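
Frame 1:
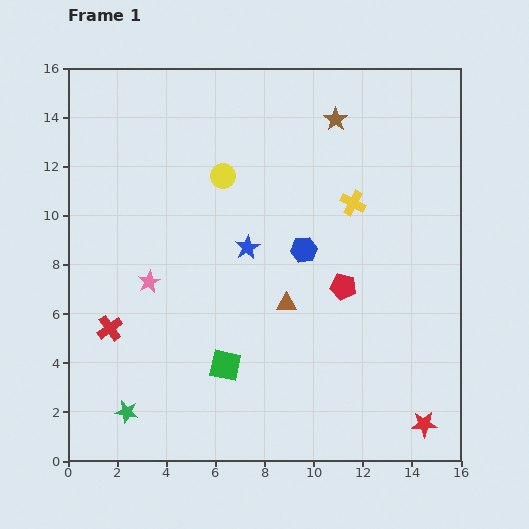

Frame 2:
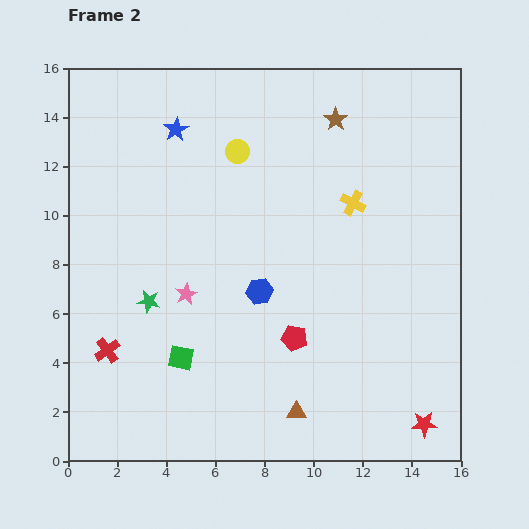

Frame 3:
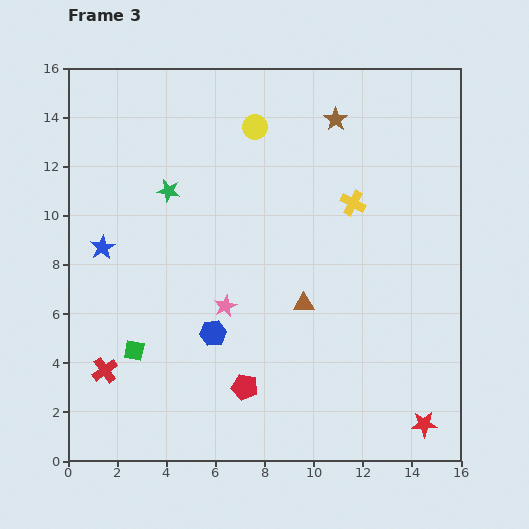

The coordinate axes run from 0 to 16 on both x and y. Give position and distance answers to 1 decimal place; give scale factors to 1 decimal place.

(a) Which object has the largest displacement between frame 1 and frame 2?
the blue star

(moved 5.6; next 4.6)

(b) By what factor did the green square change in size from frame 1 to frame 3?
0.7×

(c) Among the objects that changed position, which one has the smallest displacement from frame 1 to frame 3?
the brown triangle

(moved 0.7)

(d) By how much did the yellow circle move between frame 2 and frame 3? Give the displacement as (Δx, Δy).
(0.7, 1.0)

The yellow circle was at (6.9, 12.6) in frame 2 and (7.6, 13.6) in frame 3.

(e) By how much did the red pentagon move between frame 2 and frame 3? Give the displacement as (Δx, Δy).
(-2.0, -2.0)

The red pentagon was at (9.2, 5.0) in frame 2 and (7.2, 3.0) in frame 3.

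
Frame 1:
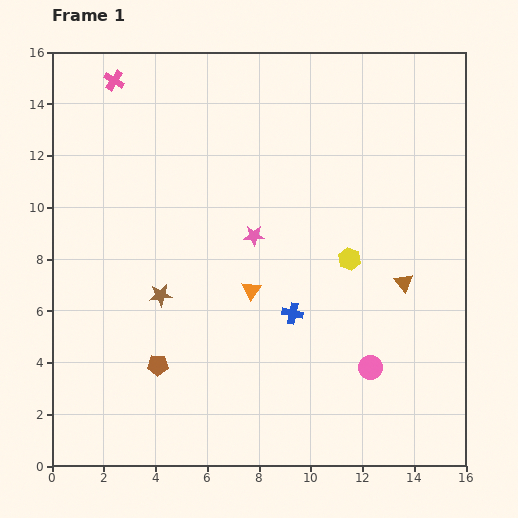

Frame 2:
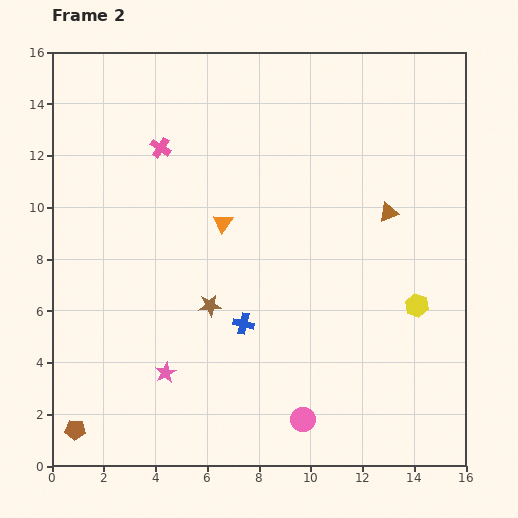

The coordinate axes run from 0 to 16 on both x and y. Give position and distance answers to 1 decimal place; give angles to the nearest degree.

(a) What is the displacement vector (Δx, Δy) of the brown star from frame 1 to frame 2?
(1.9, -0.4)

The brown star was at (4.2, 6.6) in frame 1 and (6.1, 6.2) in frame 2.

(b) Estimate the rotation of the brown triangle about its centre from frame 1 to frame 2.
49° clockwise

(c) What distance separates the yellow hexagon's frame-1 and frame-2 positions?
3.2

The yellow hexagon moved from (11.5, 8.0) to (14.1, 6.2), a distance of √(2.6² + 1.8²) ≈ 3.2.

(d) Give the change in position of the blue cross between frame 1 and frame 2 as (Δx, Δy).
(-1.9, -0.4)

The blue cross was at (9.3, 5.9) in frame 1 and (7.4, 5.5) in frame 2.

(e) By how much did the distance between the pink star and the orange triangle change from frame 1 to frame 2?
+4.1

Distance in frame 1: 2.1. Distance in frame 2: 6.2.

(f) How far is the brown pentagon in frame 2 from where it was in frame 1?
4.1

The brown pentagon moved from (4.1, 3.9) to (0.9, 1.4), a distance of √(3.2² + 2.5²) ≈ 4.1.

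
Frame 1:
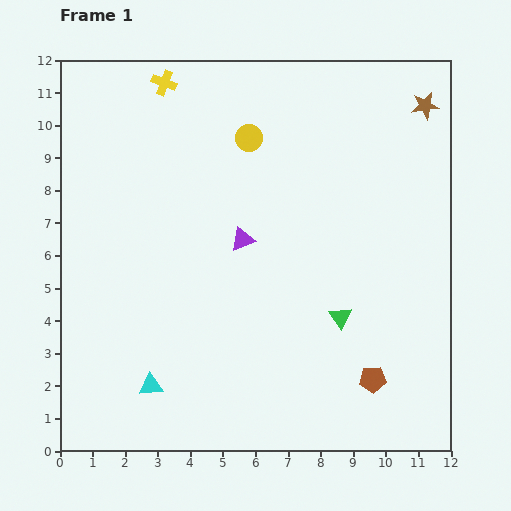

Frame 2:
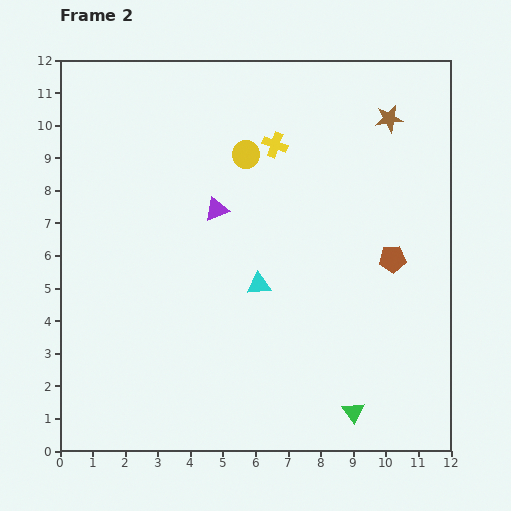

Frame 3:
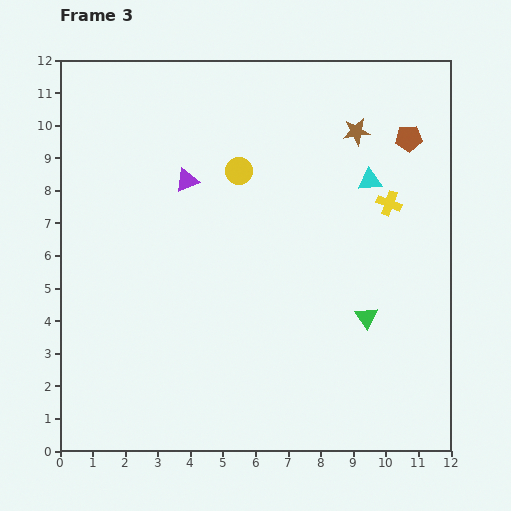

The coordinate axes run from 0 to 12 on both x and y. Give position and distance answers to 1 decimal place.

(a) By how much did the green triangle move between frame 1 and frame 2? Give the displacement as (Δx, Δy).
(0.4, -2.9)

The green triangle was at (8.6, 4.1) in frame 1 and (9.0, 1.2) in frame 2.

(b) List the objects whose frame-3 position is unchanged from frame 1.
none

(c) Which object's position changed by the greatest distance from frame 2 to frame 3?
the cyan triangle

(moved 4.7; next 3.9)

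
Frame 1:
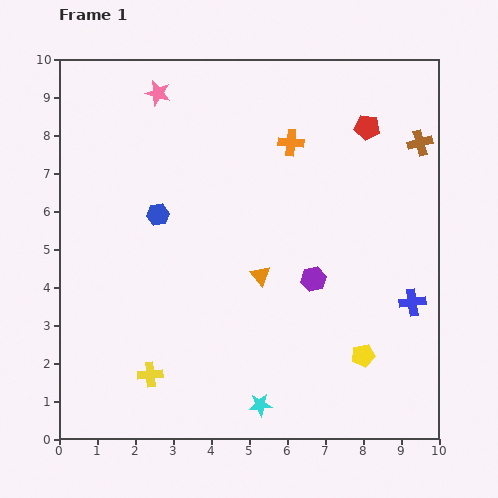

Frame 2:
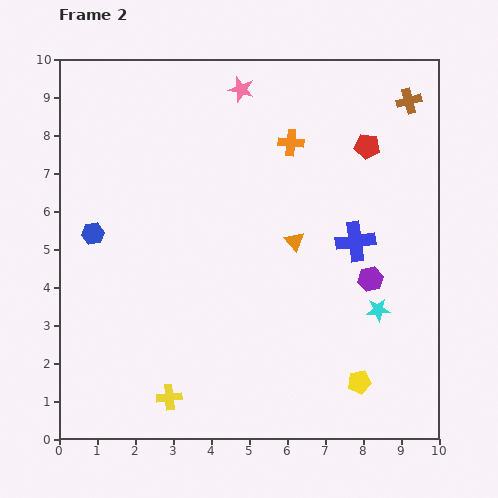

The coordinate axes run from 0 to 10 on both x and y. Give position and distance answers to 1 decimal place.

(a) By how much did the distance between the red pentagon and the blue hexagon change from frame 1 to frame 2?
+1.6

Distance in frame 1: 6.0. Distance in frame 2: 7.6.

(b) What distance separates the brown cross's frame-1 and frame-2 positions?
1.1

The brown cross moved from (9.5, 7.8) to (9.2, 8.9), a distance of √(0.3² + 1.1²) ≈ 1.1.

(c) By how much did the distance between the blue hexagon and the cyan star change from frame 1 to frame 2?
+2.1

Distance in frame 1: 5.7. Distance in frame 2: 7.8.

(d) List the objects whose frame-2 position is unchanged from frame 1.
the orange cross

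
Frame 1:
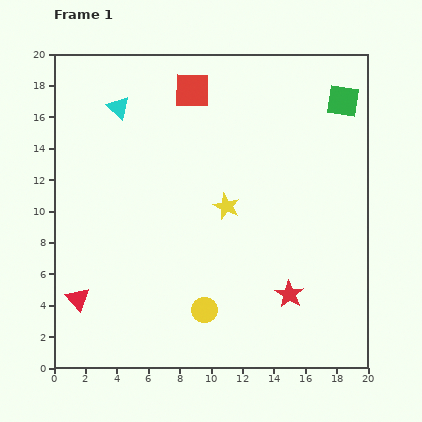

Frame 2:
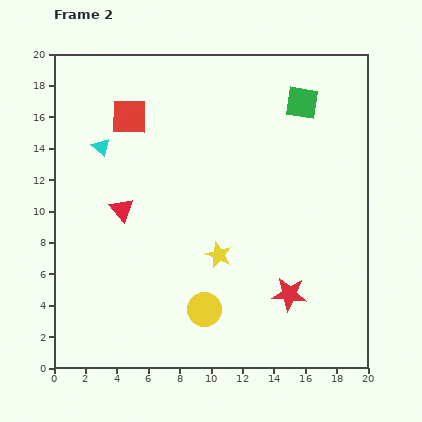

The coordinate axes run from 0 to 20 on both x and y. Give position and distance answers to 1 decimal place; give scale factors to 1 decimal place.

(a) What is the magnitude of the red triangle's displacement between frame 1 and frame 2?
6.4

The red triangle moved from (1.5, 4.4) to (4.3, 10.1), a distance of √(2.8² + 5.7²) ≈ 6.4.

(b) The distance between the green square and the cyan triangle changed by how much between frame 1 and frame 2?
-1.2

Distance in frame 1: 14.3. Distance in frame 2: 13.1.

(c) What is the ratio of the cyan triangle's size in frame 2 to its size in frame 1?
0.8×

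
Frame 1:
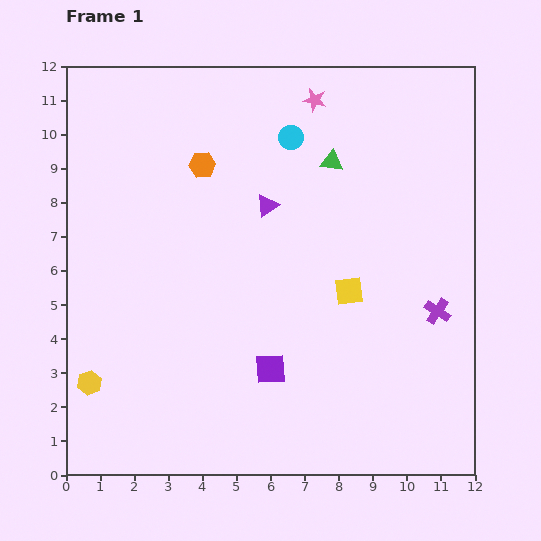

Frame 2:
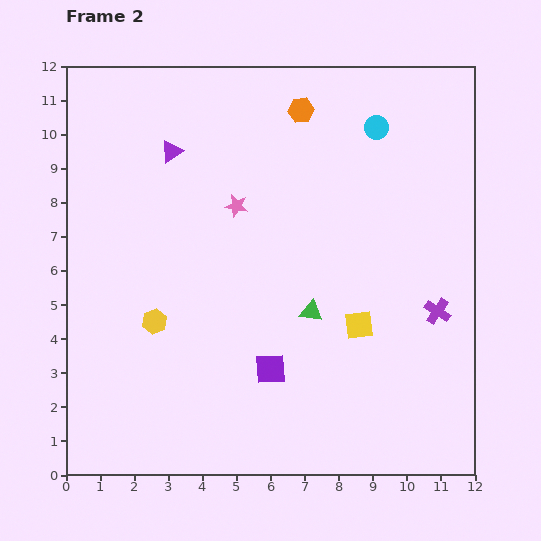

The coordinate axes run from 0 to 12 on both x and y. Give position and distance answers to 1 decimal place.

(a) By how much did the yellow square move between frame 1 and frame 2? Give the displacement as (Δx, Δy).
(0.3, -1.0)

The yellow square was at (8.3, 5.4) in frame 1 and (8.6, 4.4) in frame 2.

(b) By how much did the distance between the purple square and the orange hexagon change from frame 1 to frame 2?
+1.4

Distance in frame 1: 6.3. Distance in frame 2: 7.7.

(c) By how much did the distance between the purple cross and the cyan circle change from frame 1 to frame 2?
-1.0

Distance in frame 1: 6.7. Distance in frame 2: 5.7.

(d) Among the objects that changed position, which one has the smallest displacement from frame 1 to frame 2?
the yellow square

(moved 1.0)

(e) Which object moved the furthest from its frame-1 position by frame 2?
the green triangle

(moved 4.4; next 3.9)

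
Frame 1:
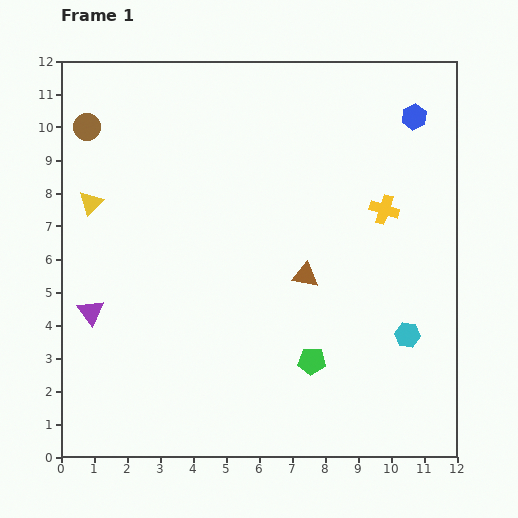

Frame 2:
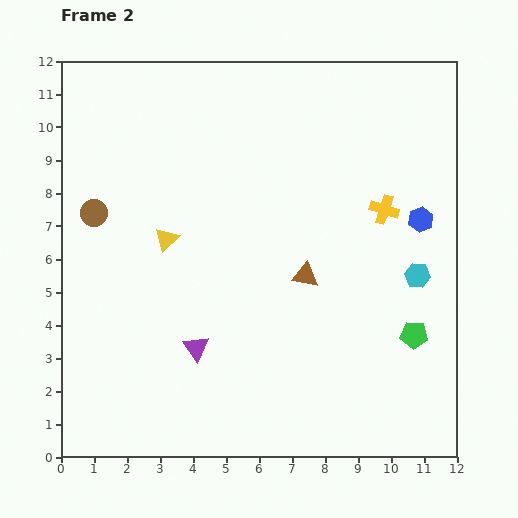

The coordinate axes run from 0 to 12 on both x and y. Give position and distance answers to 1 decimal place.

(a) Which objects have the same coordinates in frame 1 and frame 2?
the yellow cross, the brown triangle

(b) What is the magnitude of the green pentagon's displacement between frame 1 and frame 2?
3.2

The green pentagon moved from (7.6, 2.9) to (10.7, 3.7), a distance of √(3.1² + 0.8²) ≈ 3.2.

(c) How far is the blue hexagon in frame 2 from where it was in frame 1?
3.1

The blue hexagon moved from (10.7, 10.3) to (10.9, 7.2), a distance of √(0.2² + 3.1²) ≈ 3.1.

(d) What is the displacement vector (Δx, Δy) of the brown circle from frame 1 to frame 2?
(0.2, -2.6)

The brown circle was at (0.8, 10.0) in frame 1 and (1.0, 7.4) in frame 2.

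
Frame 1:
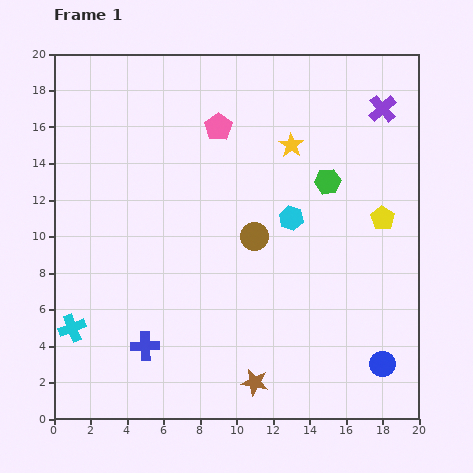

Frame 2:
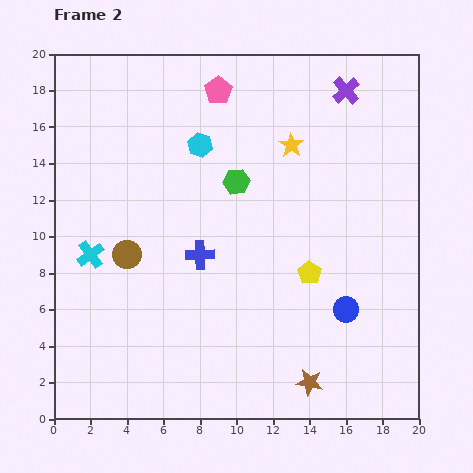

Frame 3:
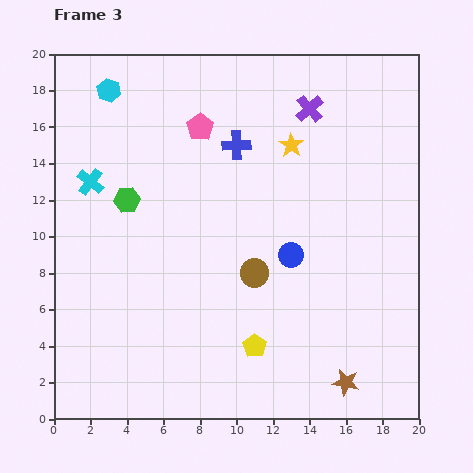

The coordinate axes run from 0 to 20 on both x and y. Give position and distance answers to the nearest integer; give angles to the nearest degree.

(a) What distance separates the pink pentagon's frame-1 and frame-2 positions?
2

The pink pentagon moved from (9, 16) to (9, 18), a distance of √(0² + 2²) ≈ 2.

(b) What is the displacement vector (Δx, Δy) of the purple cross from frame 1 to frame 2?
(-2, 1)

The purple cross was at (18, 17) in frame 1 and (16, 18) in frame 2.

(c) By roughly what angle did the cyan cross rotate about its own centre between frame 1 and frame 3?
30° counter-clockwise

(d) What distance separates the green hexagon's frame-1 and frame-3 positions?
11

The green hexagon moved from (15, 13) to (4, 12), a distance of √(11² + 1²) ≈ 11.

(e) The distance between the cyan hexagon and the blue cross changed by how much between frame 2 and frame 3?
+2

Distance in frame 2: 6. Distance in frame 3: 8.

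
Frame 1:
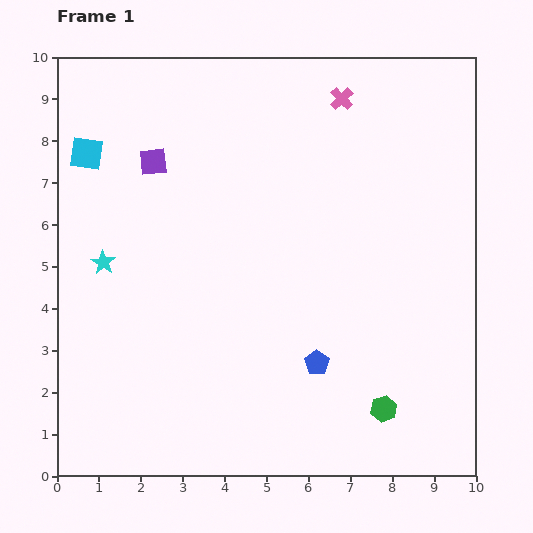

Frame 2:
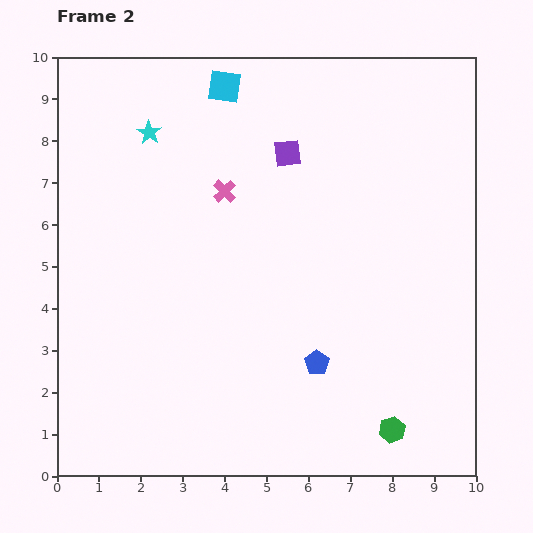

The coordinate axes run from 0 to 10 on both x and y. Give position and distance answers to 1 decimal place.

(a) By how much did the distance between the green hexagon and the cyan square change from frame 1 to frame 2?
-0.3

Distance in frame 1: 9.4. Distance in frame 2: 9.1.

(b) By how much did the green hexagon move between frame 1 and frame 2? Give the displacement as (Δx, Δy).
(0.2, -0.5)

The green hexagon was at (7.8, 1.6) in frame 1 and (8.0, 1.1) in frame 2.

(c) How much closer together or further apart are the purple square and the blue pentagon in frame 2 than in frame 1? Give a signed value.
-1.2

Distance in frame 1: 6.2. Distance in frame 2: 5.0.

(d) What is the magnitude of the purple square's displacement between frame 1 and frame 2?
3.2

The purple square moved from (2.3, 7.5) to (5.5, 7.7), a distance of √(3.2² + 0.2²) ≈ 3.2.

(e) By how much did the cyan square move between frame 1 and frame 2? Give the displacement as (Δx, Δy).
(3.3, 1.6)

The cyan square was at (0.7, 7.7) in frame 1 and (4.0, 9.3) in frame 2.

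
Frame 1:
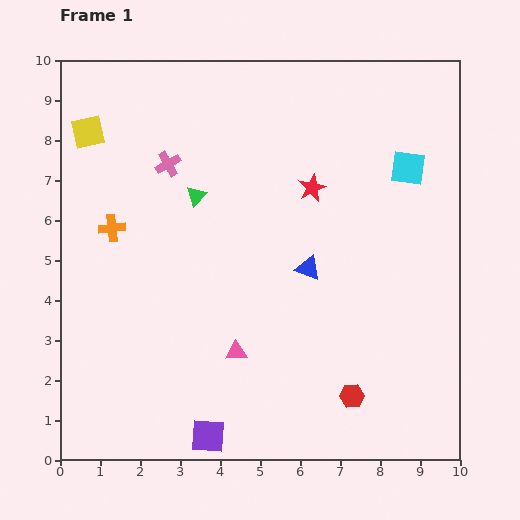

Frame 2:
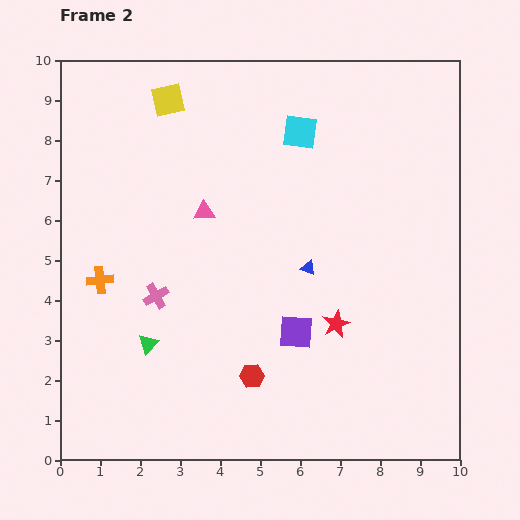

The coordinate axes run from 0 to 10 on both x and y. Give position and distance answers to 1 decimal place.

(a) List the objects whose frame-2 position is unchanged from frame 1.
the blue triangle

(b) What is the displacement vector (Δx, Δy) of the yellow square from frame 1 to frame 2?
(2.0, 0.8)

The yellow square was at (0.7, 8.2) in frame 1 and (2.7, 9.0) in frame 2.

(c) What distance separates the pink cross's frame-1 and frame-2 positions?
3.3

The pink cross moved from (2.7, 7.4) to (2.4, 4.1), a distance of √(0.3² + 3.3²) ≈ 3.3.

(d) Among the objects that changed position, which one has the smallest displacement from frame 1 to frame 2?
the orange cross

(moved 1.3)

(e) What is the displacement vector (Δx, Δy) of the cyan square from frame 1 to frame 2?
(-2.7, 0.9)

The cyan square was at (8.7, 7.3) in frame 1 and (6.0, 8.2) in frame 2.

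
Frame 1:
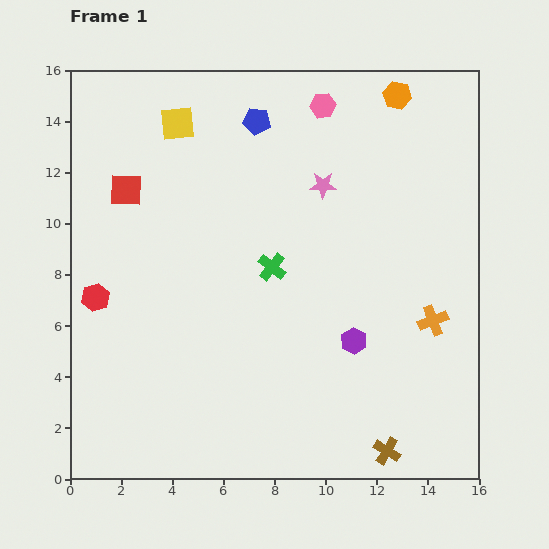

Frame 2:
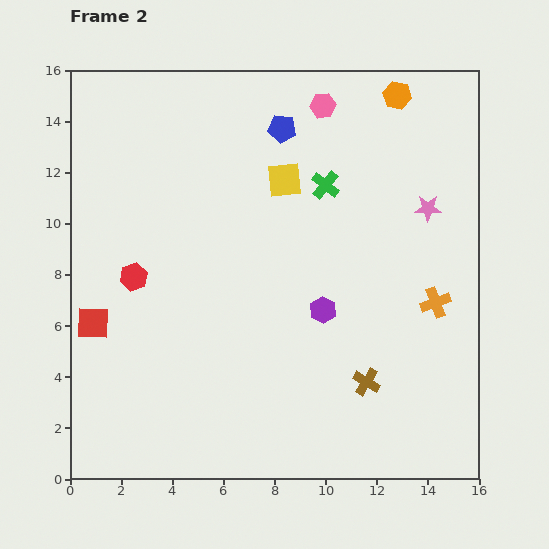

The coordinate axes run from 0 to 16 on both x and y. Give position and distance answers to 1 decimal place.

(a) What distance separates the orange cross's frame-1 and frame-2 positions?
0.7

The orange cross moved from (14.2, 6.2) to (14.3, 6.9), a distance of √(0.1² + 0.7²) ≈ 0.7.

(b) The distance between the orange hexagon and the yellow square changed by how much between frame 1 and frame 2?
-3.2

Distance in frame 1: 8.7. Distance in frame 2: 5.5.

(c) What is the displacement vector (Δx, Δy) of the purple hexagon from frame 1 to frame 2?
(-1.2, 1.2)

The purple hexagon was at (11.1, 5.4) in frame 1 and (9.9, 6.6) in frame 2.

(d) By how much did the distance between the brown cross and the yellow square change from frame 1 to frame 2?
-6.7

Distance in frame 1: 15.2. Distance in frame 2: 8.5.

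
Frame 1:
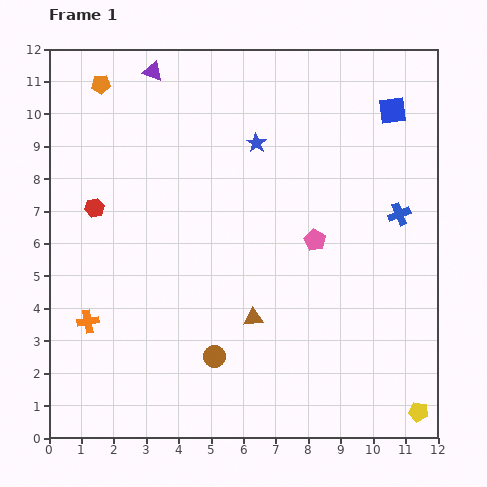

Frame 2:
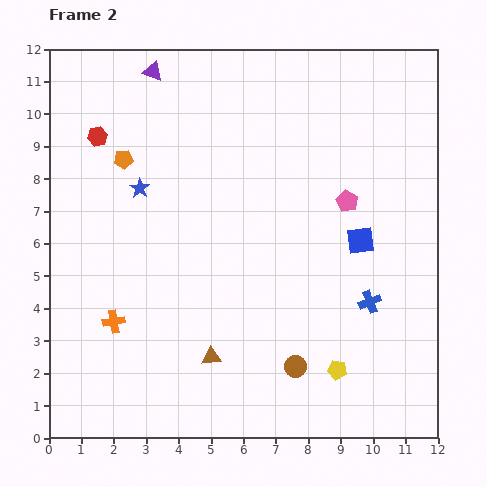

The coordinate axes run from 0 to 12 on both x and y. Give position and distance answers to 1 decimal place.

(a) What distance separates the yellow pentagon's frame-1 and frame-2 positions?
2.8

The yellow pentagon moved from (11.4, 0.8) to (8.9, 2.1), a distance of √(2.5² + 1.3²) ≈ 2.8.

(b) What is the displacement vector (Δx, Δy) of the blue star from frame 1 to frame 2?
(-3.6, -1.4)

The blue star was at (6.4, 9.1) in frame 1 and (2.8, 7.7) in frame 2.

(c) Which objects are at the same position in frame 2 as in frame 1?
the purple triangle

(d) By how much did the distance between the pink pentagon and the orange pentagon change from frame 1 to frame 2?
-1.2

Distance in frame 1: 8.2. Distance in frame 2: 7.0.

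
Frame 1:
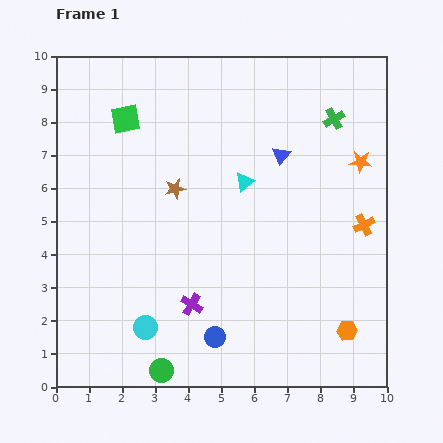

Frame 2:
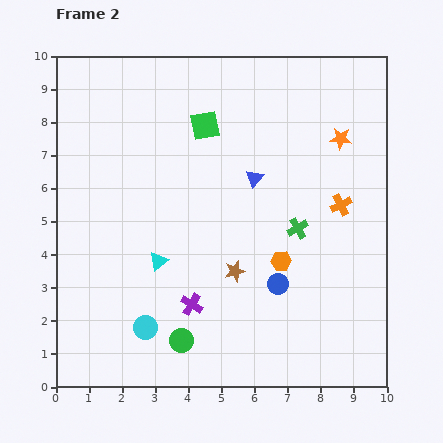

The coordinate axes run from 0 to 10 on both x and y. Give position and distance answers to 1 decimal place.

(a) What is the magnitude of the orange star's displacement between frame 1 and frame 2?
0.9

The orange star moved from (9.2, 6.8) to (8.6, 7.5), a distance of √(0.6² + 0.7²) ≈ 0.9.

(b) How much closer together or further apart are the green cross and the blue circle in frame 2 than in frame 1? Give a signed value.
-5.7

Distance in frame 1: 7.5. Distance in frame 2: 1.8.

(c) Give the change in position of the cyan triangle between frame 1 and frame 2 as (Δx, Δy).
(-2.6, -2.4)

The cyan triangle was at (5.7, 6.2) in frame 1 and (3.1, 3.8) in frame 2.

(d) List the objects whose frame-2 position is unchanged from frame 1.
the purple cross, the cyan circle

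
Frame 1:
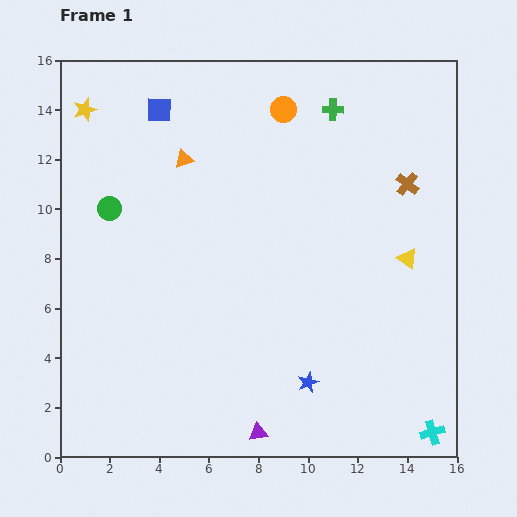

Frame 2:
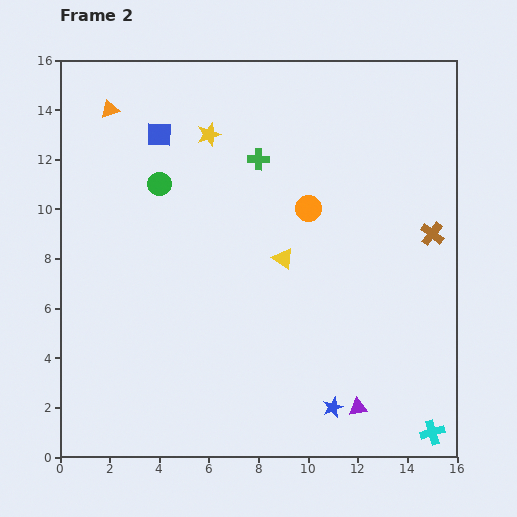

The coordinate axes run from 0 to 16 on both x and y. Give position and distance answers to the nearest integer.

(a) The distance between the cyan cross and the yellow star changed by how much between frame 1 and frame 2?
-4

Distance in frame 1: 19. Distance in frame 2: 15.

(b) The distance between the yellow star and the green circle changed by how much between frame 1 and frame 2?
-1

Distance in frame 1: 4. Distance in frame 2: 3.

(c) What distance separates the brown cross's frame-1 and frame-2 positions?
2

The brown cross moved from (14, 11) to (15, 9), a distance of √(1² + 2²) ≈ 2.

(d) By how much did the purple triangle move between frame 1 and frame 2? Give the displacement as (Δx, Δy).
(4, 1)

The purple triangle was at (8, 1) in frame 1 and (12, 2) in frame 2.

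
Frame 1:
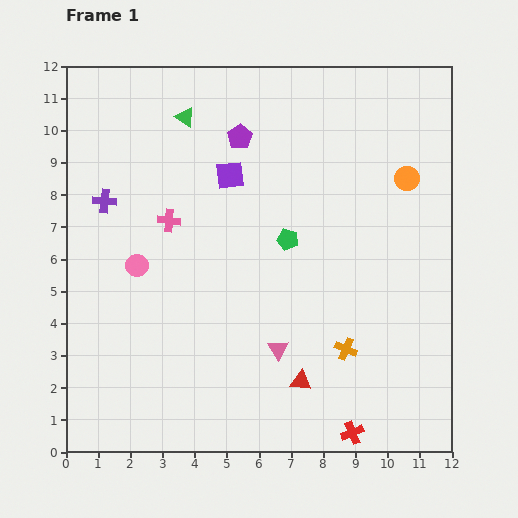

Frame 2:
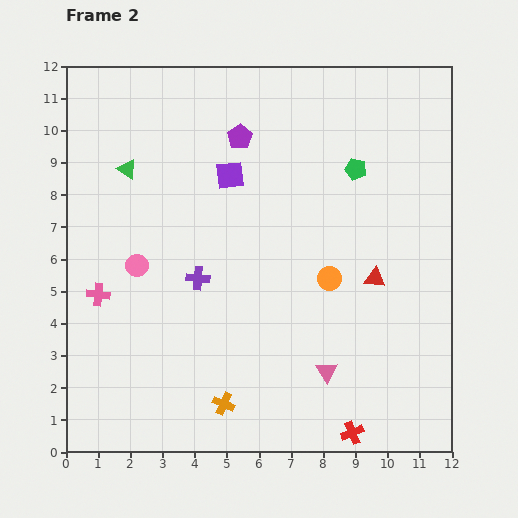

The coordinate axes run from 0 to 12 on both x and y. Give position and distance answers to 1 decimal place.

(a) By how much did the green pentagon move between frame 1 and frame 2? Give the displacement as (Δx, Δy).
(2.1, 2.2)

The green pentagon was at (6.9, 6.6) in frame 1 and (9.0, 8.8) in frame 2.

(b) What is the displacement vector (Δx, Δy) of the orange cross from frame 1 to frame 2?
(-3.8, -1.7)

The orange cross was at (8.7, 3.2) in frame 1 and (4.9, 1.5) in frame 2.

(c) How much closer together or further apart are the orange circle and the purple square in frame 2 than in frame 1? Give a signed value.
-1.0

Distance in frame 1: 5.5. Distance in frame 2: 4.5.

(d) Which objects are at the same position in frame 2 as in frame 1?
the pink circle, the purple square, the red cross, the purple pentagon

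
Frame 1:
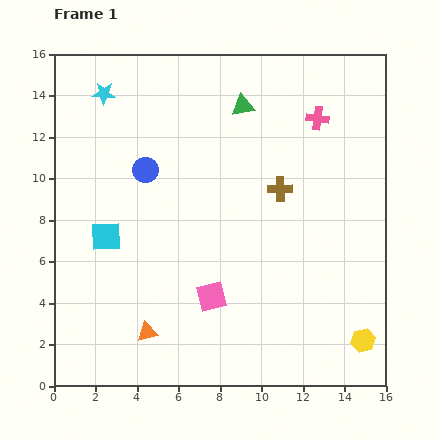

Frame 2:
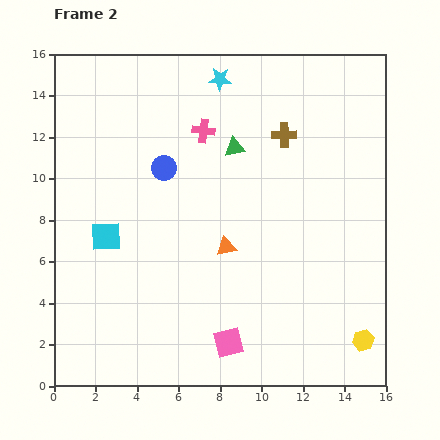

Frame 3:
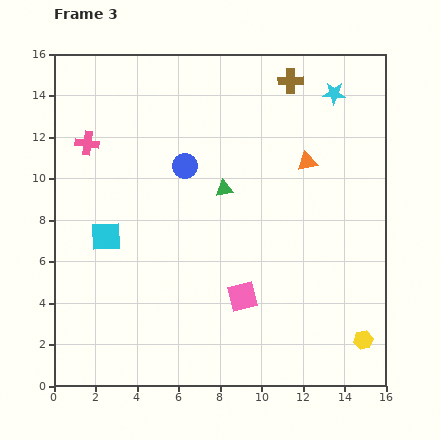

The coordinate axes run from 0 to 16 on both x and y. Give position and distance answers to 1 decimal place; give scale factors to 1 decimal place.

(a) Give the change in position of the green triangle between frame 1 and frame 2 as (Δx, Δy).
(-0.4, -2.0)

The green triangle was at (9.1, 13.5) in frame 1 and (8.7, 11.5) in frame 2.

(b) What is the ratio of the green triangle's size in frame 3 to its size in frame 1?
0.7×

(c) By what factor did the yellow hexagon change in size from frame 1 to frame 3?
0.8×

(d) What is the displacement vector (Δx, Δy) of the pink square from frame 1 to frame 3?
(1.5, 0.0)

The pink square was at (7.6, 4.3) in frame 1 and (9.1, 4.3) in frame 3.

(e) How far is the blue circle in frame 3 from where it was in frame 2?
1.0

The blue circle moved from (5.3, 10.5) to (6.3, 10.6), a distance of √(1.0² + 0.1²) ≈ 1.0.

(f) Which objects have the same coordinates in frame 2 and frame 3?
the yellow hexagon, the cyan square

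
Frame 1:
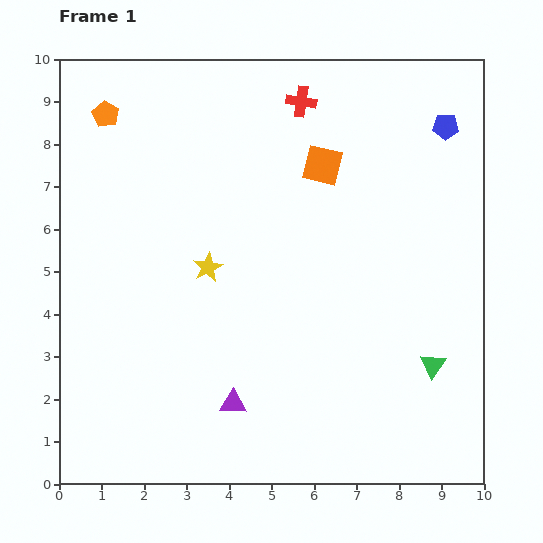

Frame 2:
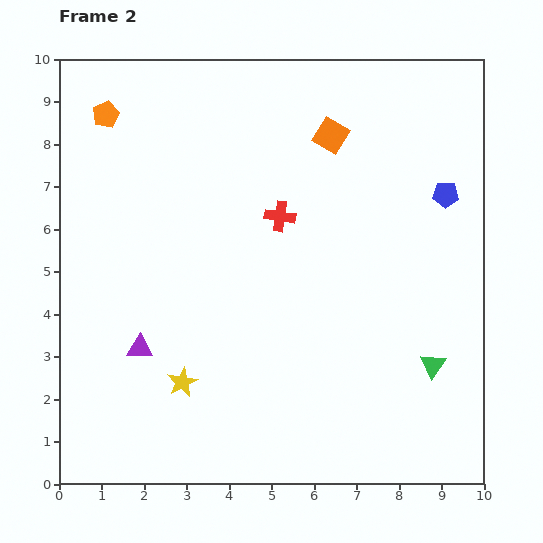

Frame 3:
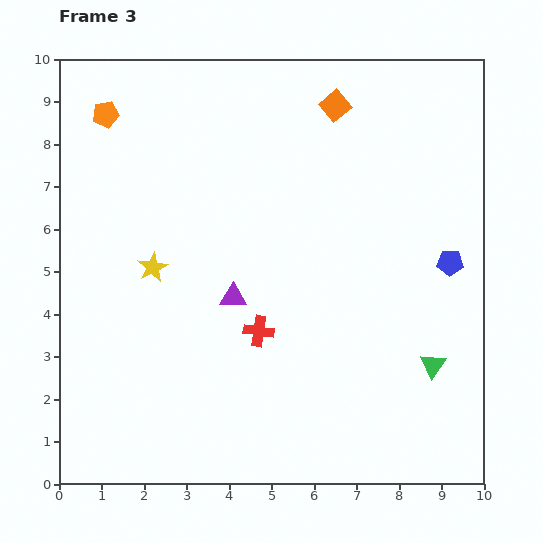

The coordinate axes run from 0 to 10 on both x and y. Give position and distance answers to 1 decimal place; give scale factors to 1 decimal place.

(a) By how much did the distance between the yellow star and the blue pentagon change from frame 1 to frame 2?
+1.1

Distance in frame 1: 6.5. Distance in frame 2: 7.6.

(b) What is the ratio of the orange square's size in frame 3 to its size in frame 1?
0.7×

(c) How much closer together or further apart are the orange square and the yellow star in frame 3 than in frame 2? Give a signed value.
-1.1

Distance in frame 2: 6.8. Distance in frame 3: 5.7.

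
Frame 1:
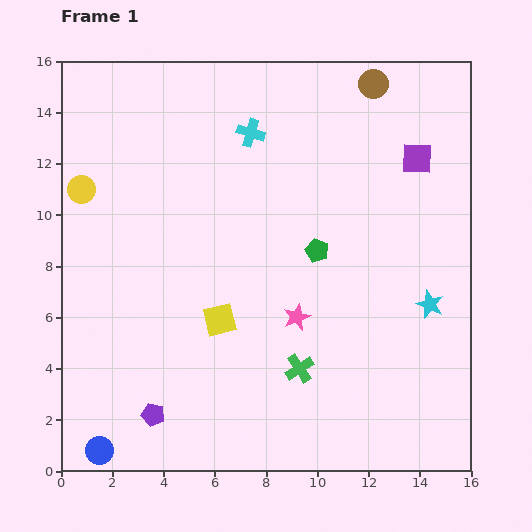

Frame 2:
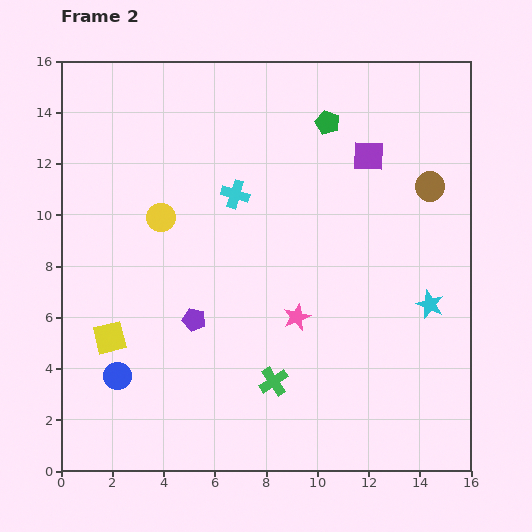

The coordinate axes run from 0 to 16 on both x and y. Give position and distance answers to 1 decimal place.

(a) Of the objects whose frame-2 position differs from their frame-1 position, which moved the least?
the green cross

(moved 1.1)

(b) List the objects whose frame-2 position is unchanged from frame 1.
the pink star, the cyan star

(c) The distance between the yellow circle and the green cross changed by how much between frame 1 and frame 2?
-3.2

Distance in frame 1: 11.0. Distance in frame 2: 7.8.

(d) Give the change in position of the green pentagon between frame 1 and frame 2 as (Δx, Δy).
(0.4, 5.0)

The green pentagon was at (10.0, 8.6) in frame 1 and (10.4, 13.6) in frame 2.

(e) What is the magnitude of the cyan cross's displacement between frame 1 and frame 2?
2.5

The cyan cross moved from (7.4, 13.2) to (6.8, 10.8), a distance of √(0.6² + 2.4²) ≈ 2.5.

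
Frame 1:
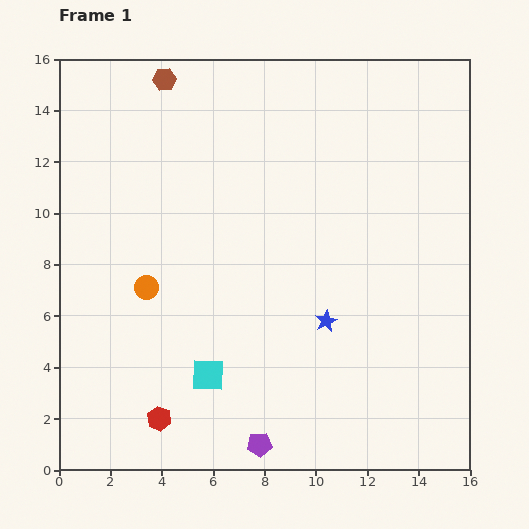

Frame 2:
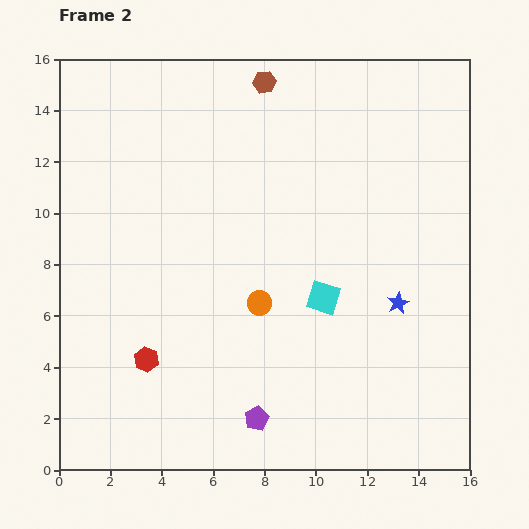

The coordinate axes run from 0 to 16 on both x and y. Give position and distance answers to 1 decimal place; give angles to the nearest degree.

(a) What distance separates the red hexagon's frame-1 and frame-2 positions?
2.4

The red hexagon moved from (3.9, 2.0) to (3.4, 4.3), a distance of √(0.5² + 2.3²) ≈ 2.4.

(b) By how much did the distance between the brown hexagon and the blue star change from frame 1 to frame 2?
-1.3

Distance in frame 1: 11.3. Distance in frame 2: 10.0.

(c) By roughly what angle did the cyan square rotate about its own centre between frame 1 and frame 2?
16° clockwise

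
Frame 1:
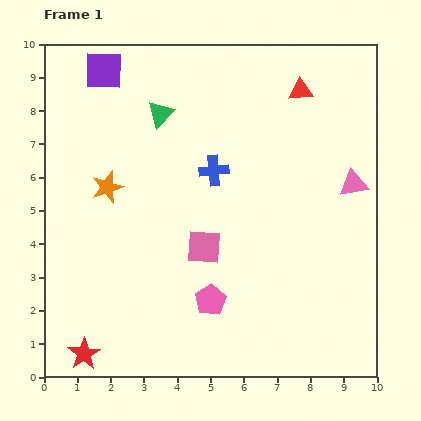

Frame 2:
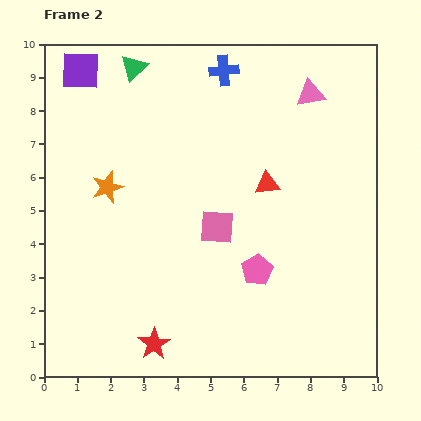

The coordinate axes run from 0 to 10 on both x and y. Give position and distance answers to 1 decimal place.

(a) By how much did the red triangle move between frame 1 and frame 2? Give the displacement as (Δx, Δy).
(-1.0, -2.8)

The red triangle was at (7.7, 8.6) in frame 1 and (6.7, 5.8) in frame 2.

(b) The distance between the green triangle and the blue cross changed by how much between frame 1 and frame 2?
+0.4

Distance in frame 1: 2.3. Distance in frame 2: 2.7.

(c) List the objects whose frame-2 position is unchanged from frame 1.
the orange star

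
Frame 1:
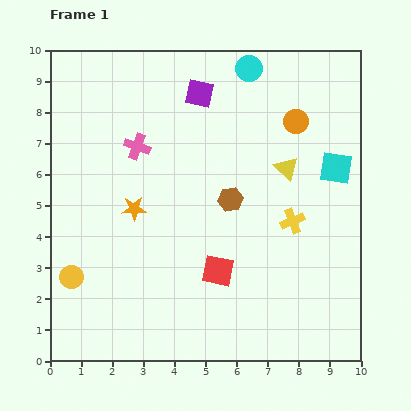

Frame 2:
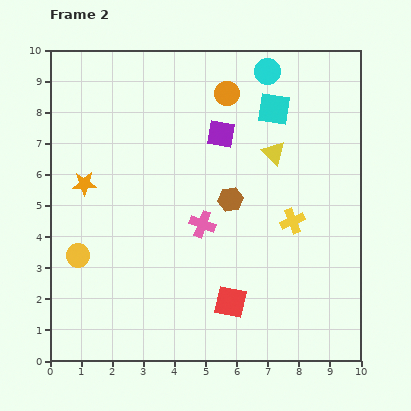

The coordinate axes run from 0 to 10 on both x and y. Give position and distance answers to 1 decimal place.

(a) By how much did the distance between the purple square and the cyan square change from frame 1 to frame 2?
-3.1

Distance in frame 1: 5.0. Distance in frame 2: 1.9.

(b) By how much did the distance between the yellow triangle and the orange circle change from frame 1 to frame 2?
+0.9

Distance in frame 1: 1.5. Distance in frame 2: 2.4.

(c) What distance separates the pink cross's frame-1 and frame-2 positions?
3.3

The pink cross moved from (2.8, 6.9) to (4.9, 4.4), a distance of √(2.1² + 2.5²) ≈ 3.3.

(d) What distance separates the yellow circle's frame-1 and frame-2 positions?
0.7

The yellow circle moved from (0.7, 2.7) to (0.9, 3.4), a distance of √(0.2² + 0.7²) ≈ 0.7.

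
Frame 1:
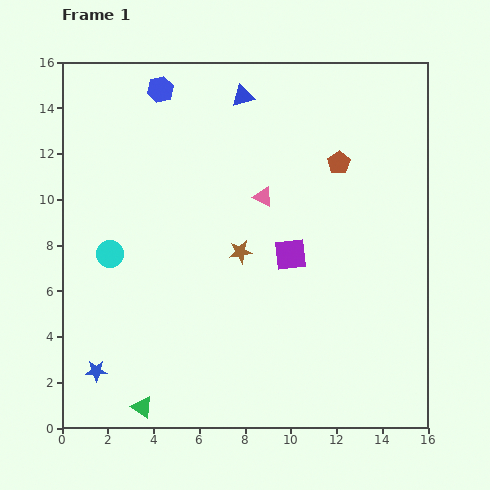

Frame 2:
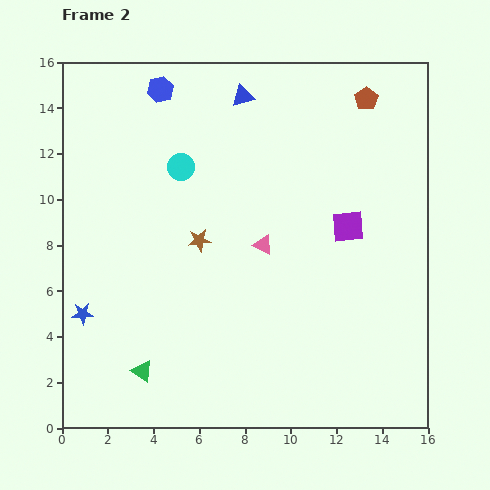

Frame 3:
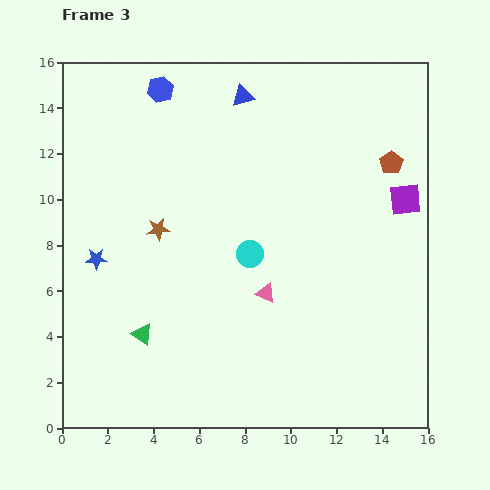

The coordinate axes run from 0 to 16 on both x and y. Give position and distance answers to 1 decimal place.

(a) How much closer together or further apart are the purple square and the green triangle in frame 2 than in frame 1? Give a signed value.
+1.7

Distance in frame 1: 9.3. Distance in frame 2: 11.0.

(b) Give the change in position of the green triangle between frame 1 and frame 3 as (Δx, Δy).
(0.0, 3.2)

The green triangle was at (3.5, 0.9) in frame 1 and (3.5, 4.1) in frame 3.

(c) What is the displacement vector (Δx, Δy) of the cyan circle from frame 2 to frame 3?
(3.0, -3.8)

The cyan circle was at (5.2, 11.4) in frame 2 and (8.2, 7.6) in frame 3.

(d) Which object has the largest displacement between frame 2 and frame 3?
the cyan circle

(moved 4.8; next 3.0)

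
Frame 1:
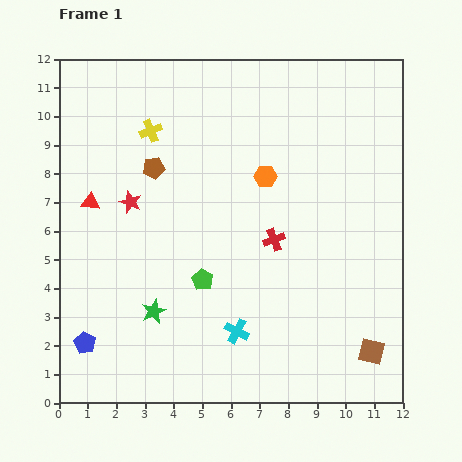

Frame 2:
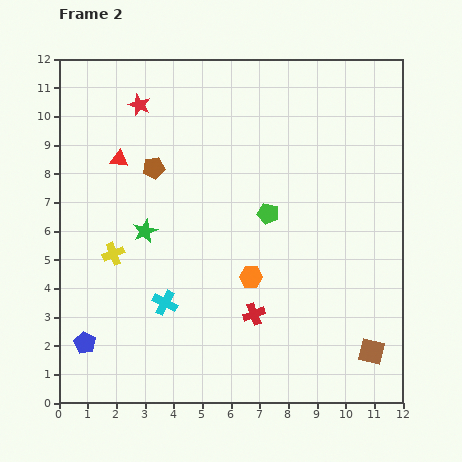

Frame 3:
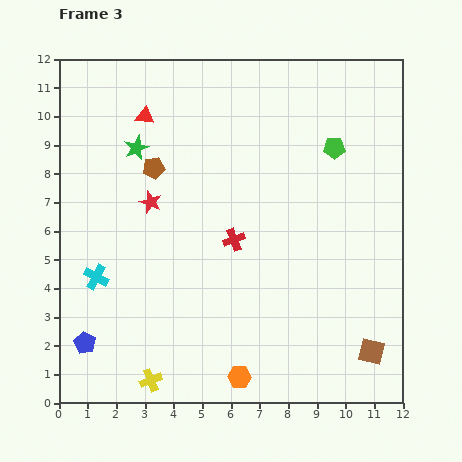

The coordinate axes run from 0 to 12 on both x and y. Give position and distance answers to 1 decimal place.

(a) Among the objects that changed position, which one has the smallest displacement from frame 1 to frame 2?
the red triangle

(moved 1.8)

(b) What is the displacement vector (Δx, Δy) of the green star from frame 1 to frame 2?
(-0.3, 2.8)

The green star was at (3.3, 3.2) in frame 1 and (3.0, 6.0) in frame 2.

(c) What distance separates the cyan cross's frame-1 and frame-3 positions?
5.3

The cyan cross moved from (6.2, 2.5) to (1.3, 4.4), a distance of √(4.9² + 1.9²) ≈ 5.3.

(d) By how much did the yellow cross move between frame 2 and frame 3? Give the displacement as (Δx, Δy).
(1.3, -4.4)

The yellow cross was at (1.9, 5.2) in frame 2 and (3.2, 0.8) in frame 3.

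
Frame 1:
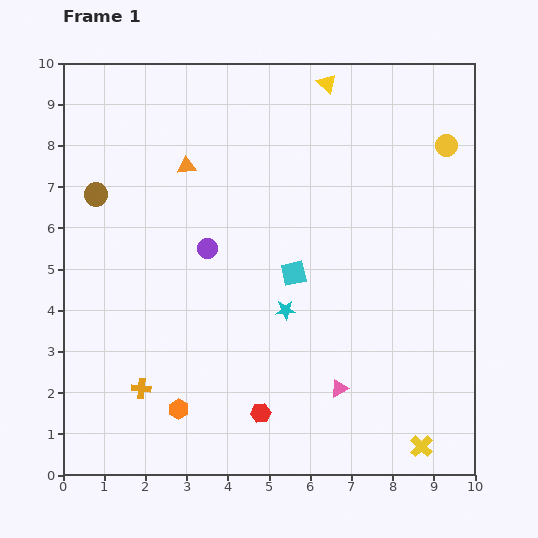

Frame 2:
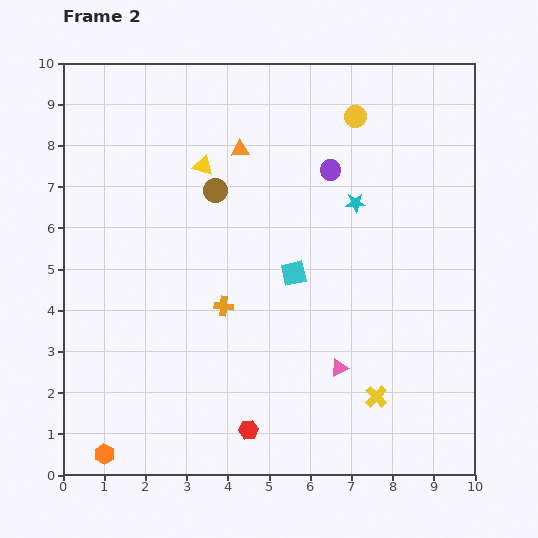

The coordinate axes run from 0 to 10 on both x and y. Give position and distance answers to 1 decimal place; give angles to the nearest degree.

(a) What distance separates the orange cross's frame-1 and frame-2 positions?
2.8

The orange cross moved from (1.9, 2.1) to (3.9, 4.1), a distance of √(2.0² + 2.0²) ≈ 2.8.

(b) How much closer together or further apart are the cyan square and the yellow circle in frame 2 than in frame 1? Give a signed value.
-0.7

Distance in frame 1: 4.8. Distance in frame 2: 4.1.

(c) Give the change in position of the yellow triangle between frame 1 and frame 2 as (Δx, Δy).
(-3.0, -2.0)

The yellow triangle was at (6.4, 9.5) in frame 1 and (3.4, 7.5) in frame 2.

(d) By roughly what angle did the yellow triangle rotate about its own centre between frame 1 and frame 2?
27° counter-clockwise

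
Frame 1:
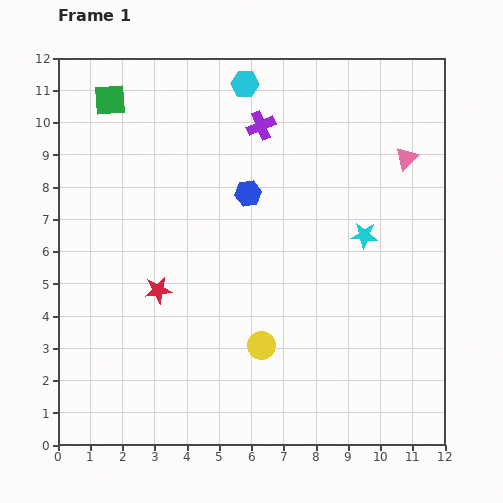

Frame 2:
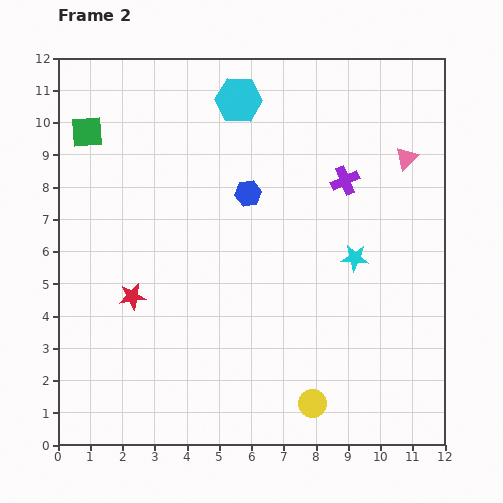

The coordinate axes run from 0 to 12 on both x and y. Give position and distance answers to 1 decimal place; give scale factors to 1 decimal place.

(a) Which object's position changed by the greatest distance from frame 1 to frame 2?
the purple cross

(moved 3.1; next 2.4)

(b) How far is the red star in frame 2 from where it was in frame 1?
0.8

The red star moved from (3.1, 4.8) to (2.3, 4.6), a distance of √(0.8² + 0.2²) ≈ 0.8.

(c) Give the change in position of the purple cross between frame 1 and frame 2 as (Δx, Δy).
(2.6, -1.7)

The purple cross was at (6.3, 9.9) in frame 1 and (8.9, 8.2) in frame 2.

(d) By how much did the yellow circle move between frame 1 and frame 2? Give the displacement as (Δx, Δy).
(1.6, -1.8)

The yellow circle was at (6.3, 3.1) in frame 1 and (7.9, 1.3) in frame 2.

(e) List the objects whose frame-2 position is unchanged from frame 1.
the pink triangle, the blue hexagon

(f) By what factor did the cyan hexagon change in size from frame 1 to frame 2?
1.7×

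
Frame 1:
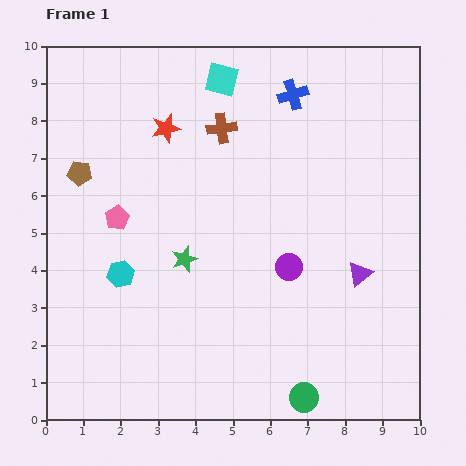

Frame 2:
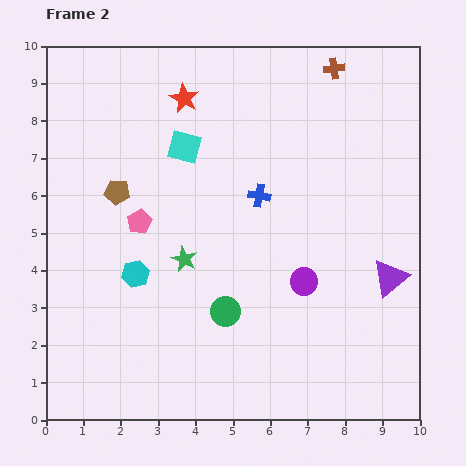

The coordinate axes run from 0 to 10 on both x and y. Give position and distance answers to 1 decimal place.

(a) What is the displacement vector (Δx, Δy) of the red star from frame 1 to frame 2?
(0.5, 0.8)

The red star was at (3.2, 7.8) in frame 1 and (3.7, 8.6) in frame 2.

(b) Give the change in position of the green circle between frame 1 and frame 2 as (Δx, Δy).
(-2.1, 2.3)

The green circle was at (6.9, 0.6) in frame 1 and (4.8, 2.9) in frame 2.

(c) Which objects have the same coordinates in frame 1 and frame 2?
the green star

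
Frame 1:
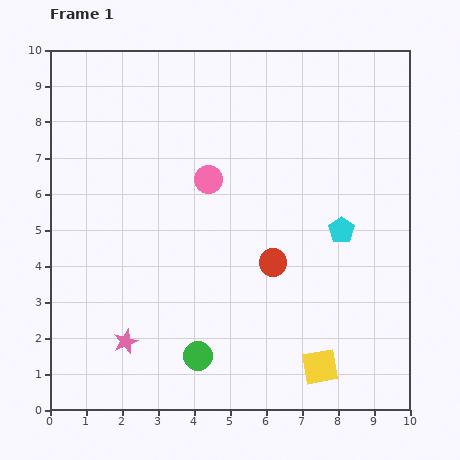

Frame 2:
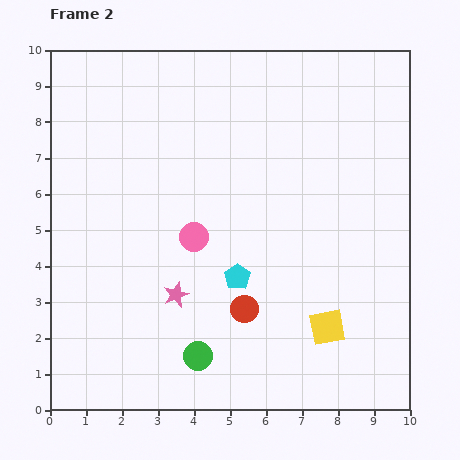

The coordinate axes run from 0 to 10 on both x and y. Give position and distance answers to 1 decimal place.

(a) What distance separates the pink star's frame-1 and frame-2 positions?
1.9

The pink star moved from (2.1, 1.9) to (3.5, 3.2), a distance of √(1.4² + 1.3²) ≈ 1.9.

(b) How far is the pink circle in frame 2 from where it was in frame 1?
1.6

The pink circle moved from (4.4, 6.4) to (4.0, 4.8), a distance of √(0.4² + 1.6²) ≈ 1.6.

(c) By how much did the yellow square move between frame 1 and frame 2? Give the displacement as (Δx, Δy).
(0.2, 1.1)

The yellow square was at (7.5, 1.2) in frame 1 and (7.7, 2.3) in frame 2.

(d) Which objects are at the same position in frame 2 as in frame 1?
the green circle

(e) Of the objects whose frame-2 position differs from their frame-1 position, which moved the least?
the yellow square

(moved 1.1)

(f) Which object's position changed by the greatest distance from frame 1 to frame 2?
the cyan pentagon

(moved 3.2; next 1.9)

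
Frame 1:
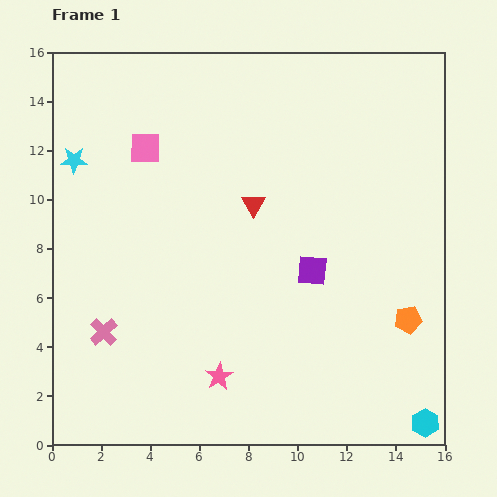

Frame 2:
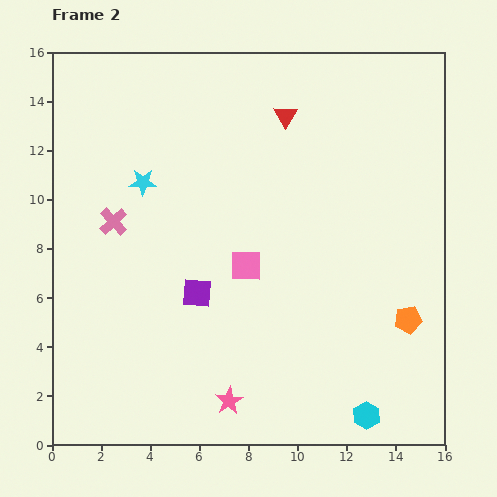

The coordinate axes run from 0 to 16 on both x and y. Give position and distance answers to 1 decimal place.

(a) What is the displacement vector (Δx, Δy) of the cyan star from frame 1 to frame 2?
(2.8, -0.9)

The cyan star was at (0.9, 11.6) in frame 1 and (3.7, 10.7) in frame 2.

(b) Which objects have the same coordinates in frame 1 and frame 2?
the orange pentagon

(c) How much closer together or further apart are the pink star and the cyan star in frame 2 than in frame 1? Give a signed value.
-1.0

Distance in frame 1: 10.6. Distance in frame 2: 9.6.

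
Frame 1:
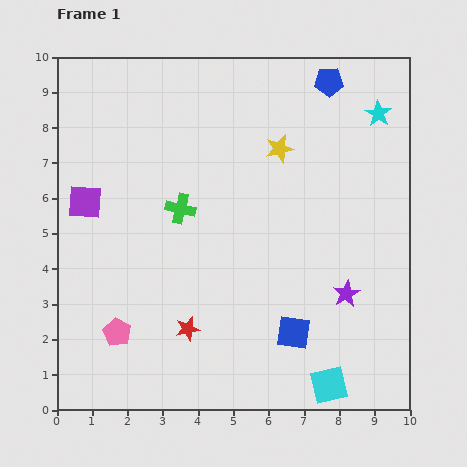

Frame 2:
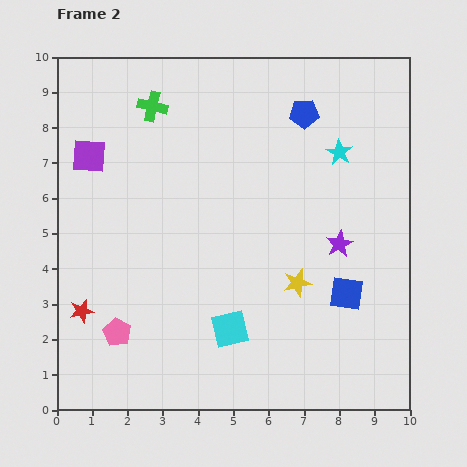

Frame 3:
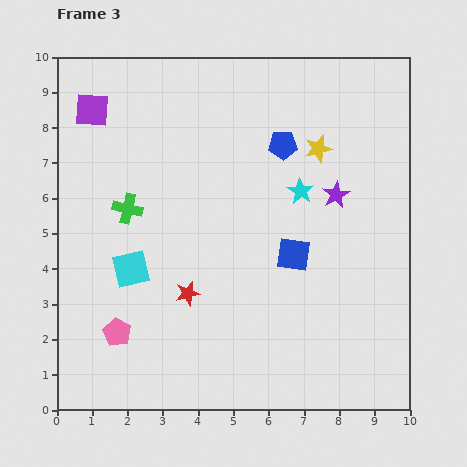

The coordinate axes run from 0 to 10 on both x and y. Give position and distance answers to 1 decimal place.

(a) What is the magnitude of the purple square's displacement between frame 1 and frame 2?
1.3

The purple square moved from (0.8, 5.9) to (0.9, 7.2), a distance of √(0.1² + 1.3²) ≈ 1.3.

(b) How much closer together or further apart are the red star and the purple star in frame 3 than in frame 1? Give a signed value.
+0.4

Distance in frame 1: 4.6. Distance in frame 3: 5.0.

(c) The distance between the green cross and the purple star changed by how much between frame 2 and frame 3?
-0.7

Distance in frame 2: 6.6. Distance in frame 3: 5.9.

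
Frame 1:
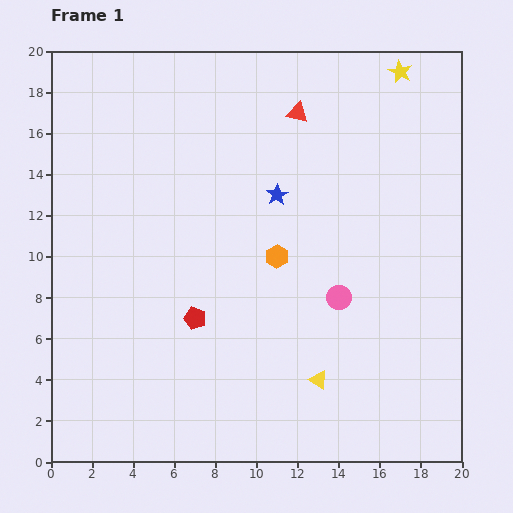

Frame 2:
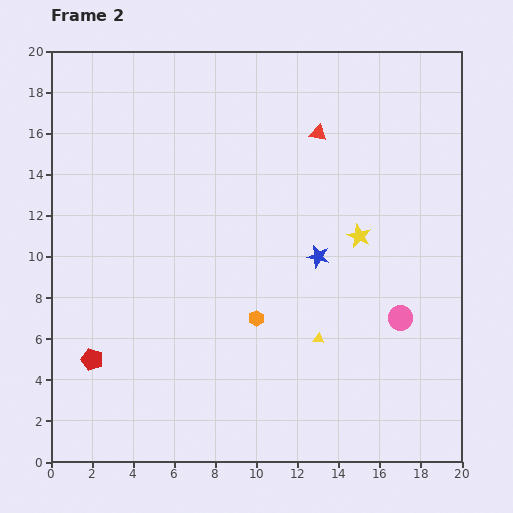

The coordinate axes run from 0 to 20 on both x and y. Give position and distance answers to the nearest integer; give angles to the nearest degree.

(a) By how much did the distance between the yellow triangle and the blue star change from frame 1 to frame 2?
-5

Distance in frame 1: 9. Distance in frame 2: 4.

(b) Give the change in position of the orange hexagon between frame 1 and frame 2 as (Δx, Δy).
(-1, -3)

The orange hexagon was at (11, 10) in frame 1 and (10, 7) in frame 2.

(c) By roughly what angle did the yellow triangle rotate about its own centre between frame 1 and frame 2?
24° counter-clockwise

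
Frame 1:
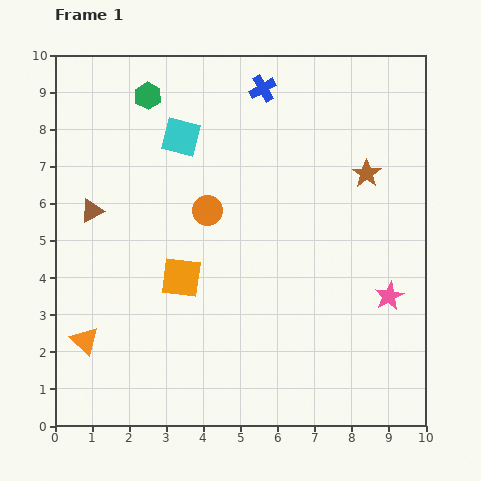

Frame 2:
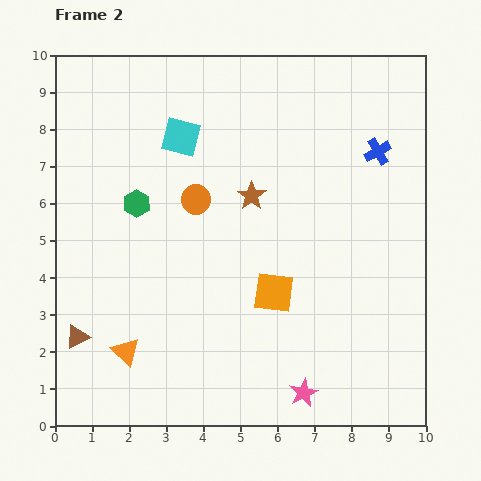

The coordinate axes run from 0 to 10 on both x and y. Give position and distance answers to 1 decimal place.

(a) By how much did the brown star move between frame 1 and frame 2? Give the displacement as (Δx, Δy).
(-3.1, -0.6)

The brown star was at (8.4, 6.8) in frame 1 and (5.3, 6.2) in frame 2.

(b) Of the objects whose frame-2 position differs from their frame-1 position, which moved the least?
the orange circle

(moved 0.4)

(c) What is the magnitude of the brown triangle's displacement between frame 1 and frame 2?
3.4

The brown triangle moved from (1.0, 5.8) to (0.6, 2.4), a distance of √(0.4² + 3.4²) ≈ 3.4.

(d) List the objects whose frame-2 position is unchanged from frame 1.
the cyan square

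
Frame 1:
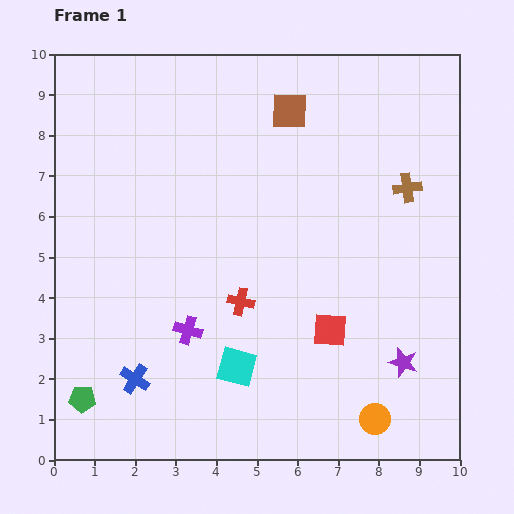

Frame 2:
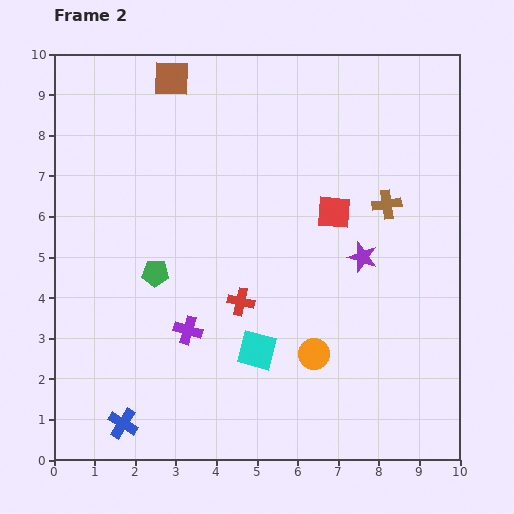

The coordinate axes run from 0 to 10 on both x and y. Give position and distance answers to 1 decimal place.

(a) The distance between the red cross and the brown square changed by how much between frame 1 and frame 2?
+0.9

Distance in frame 1: 4.9. Distance in frame 2: 5.8.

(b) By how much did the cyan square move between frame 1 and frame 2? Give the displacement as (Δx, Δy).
(0.5, 0.4)

The cyan square was at (4.5, 2.3) in frame 1 and (5.0, 2.7) in frame 2.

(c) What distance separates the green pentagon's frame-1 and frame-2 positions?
3.6

The green pentagon moved from (0.7, 1.5) to (2.5, 4.6), a distance of √(1.8² + 3.1²) ≈ 3.6.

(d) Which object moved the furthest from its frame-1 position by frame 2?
the green pentagon

(moved 3.6; next 3.0)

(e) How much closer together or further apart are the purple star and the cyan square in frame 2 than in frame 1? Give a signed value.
-0.6

Distance in frame 1: 4.1. Distance in frame 2: 3.5.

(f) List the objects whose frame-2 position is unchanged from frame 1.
the red cross, the purple cross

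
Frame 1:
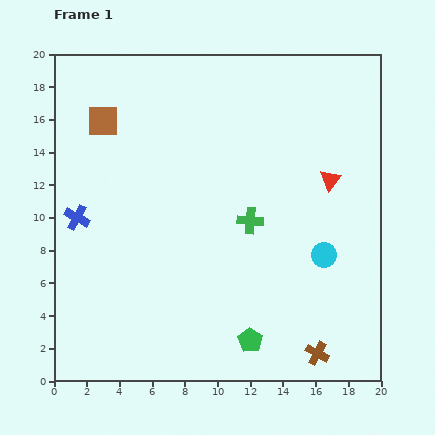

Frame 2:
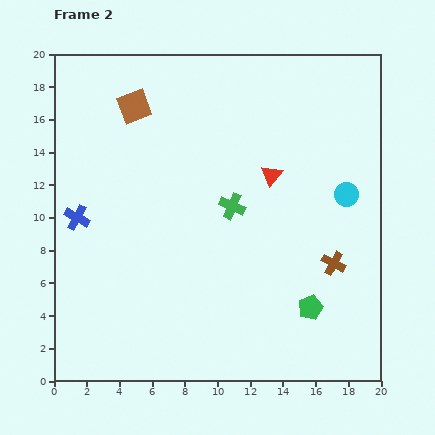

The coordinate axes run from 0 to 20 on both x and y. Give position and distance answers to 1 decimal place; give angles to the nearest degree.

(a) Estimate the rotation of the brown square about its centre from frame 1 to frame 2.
22° counter-clockwise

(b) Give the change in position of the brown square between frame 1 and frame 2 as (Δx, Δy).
(1.9, 0.9)

The brown square was at (3.0, 15.9) in frame 1 and (4.9, 16.8) in frame 2.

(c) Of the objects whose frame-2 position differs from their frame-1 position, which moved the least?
the green cross

(moved 1.4)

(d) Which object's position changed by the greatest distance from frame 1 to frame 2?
the brown cross

(moved 5.6; next 4.2)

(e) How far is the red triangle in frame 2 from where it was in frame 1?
3.6

The red triangle moved from (16.9, 12.3) to (13.3, 12.6), a distance of √(3.6² + 0.3²) ≈ 3.6.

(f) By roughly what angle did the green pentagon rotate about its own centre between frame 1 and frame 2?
15° clockwise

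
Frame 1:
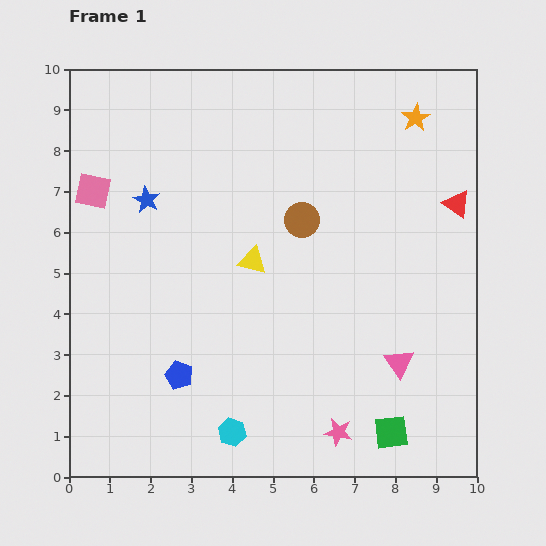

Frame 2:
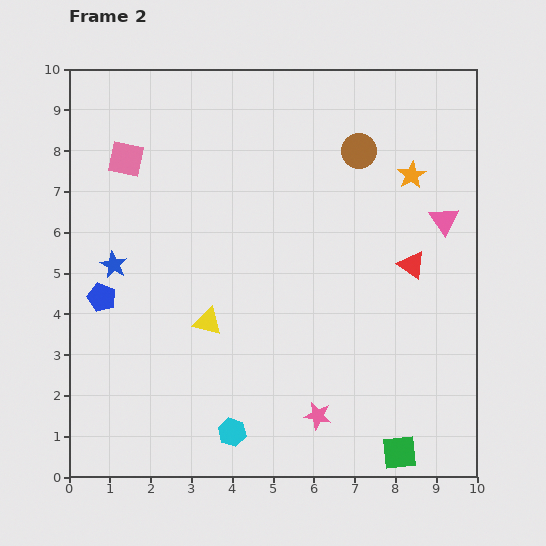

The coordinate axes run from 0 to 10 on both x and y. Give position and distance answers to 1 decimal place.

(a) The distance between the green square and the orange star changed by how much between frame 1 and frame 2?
-0.9

Distance in frame 1: 7.7. Distance in frame 2: 6.8.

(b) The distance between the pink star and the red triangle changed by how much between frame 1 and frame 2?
-1.9

Distance in frame 1: 6.3. Distance in frame 2: 4.4.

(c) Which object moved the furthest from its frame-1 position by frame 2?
the pink triangle

(moved 3.7; next 2.7)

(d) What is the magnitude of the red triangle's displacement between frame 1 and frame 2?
1.9

The red triangle moved from (9.5, 6.7) to (8.4, 5.2), a distance of √(1.1² + 1.5²) ≈ 1.9.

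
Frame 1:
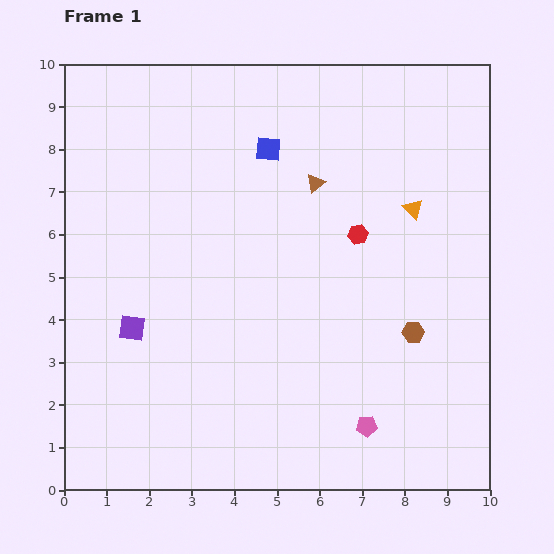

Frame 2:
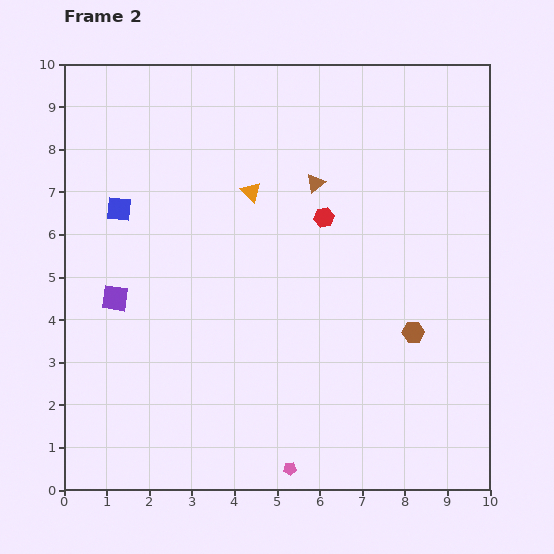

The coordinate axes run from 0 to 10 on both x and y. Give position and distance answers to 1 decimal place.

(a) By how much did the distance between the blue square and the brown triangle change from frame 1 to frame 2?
+3.2

Distance in frame 1: 1.4. Distance in frame 2: 4.6.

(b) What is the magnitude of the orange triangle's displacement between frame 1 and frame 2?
3.8

The orange triangle moved from (8.2, 6.6) to (4.4, 7.0), a distance of √(3.8² + 0.4²) ≈ 3.8.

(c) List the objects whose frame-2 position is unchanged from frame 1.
the brown triangle, the brown hexagon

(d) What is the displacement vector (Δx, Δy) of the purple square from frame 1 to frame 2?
(-0.4, 0.7)

The purple square was at (1.6, 3.8) in frame 1 and (1.2, 4.5) in frame 2.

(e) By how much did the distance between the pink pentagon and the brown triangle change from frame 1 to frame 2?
+0.9

Distance in frame 1: 5.8. Distance in frame 2: 6.7.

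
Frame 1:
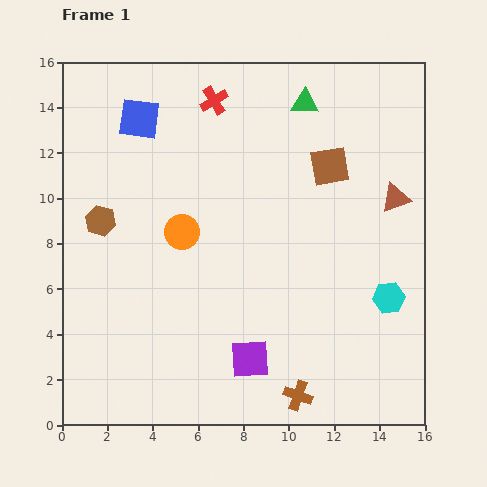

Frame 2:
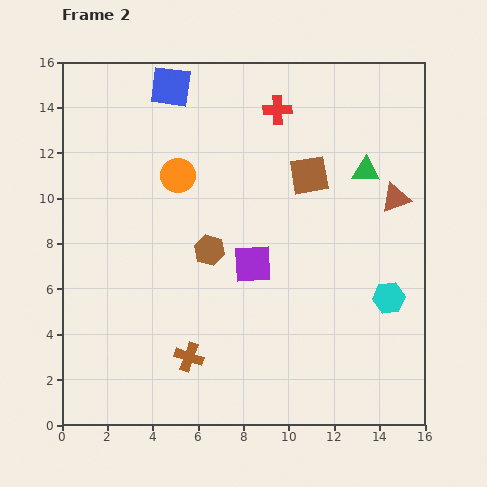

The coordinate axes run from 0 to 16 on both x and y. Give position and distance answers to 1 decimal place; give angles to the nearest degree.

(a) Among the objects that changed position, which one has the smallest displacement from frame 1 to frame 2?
the brown square

(moved 1.0)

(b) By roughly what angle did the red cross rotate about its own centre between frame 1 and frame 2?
30° clockwise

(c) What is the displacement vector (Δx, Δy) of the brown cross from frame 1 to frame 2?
(-4.8, 1.7)

The brown cross was at (10.4, 1.3) in frame 1 and (5.6, 3.0) in frame 2.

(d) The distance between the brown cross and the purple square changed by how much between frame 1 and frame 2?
+2.4

Distance in frame 1: 2.6. Distance in frame 2: 5.0.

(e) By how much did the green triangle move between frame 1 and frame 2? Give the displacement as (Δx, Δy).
(2.7, -3.0)

The green triangle was at (10.7, 14.2) in frame 1 and (13.4, 11.2) in frame 2.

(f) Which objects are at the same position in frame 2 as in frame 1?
the cyan hexagon, the brown triangle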